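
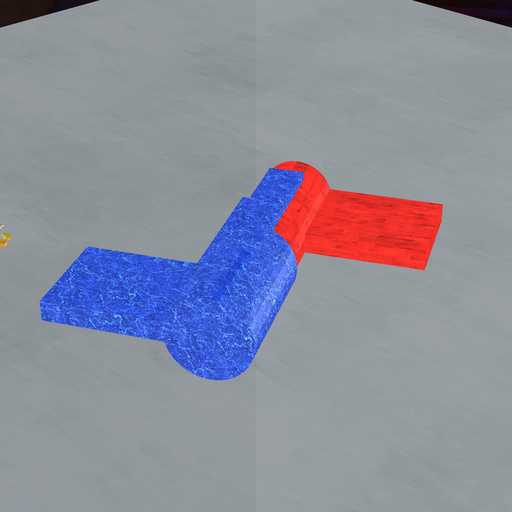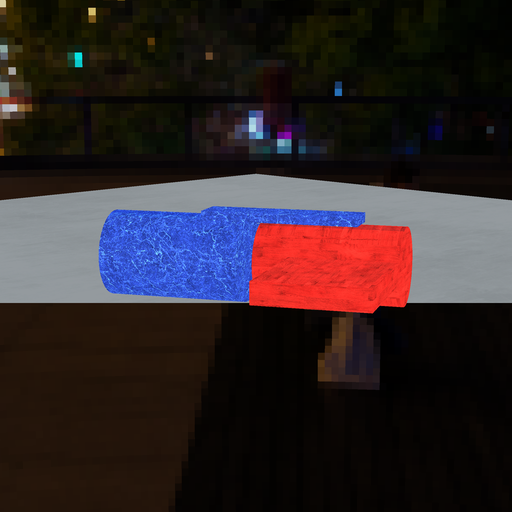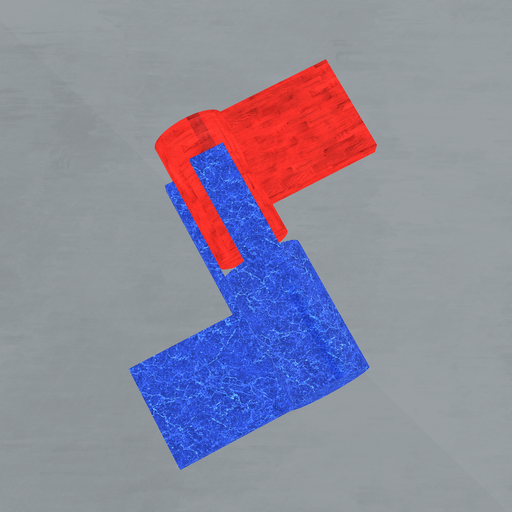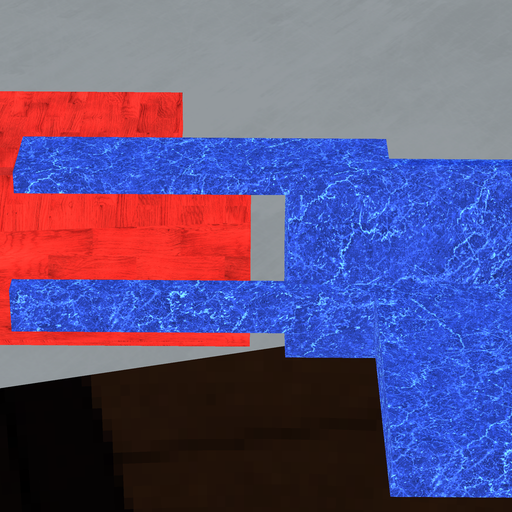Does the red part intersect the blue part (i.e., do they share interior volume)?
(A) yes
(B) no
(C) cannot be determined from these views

(B) no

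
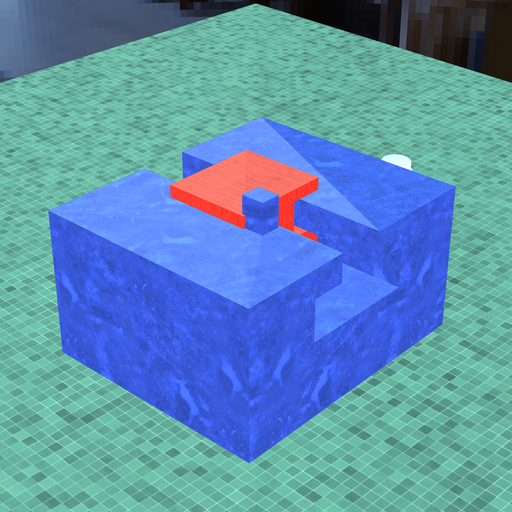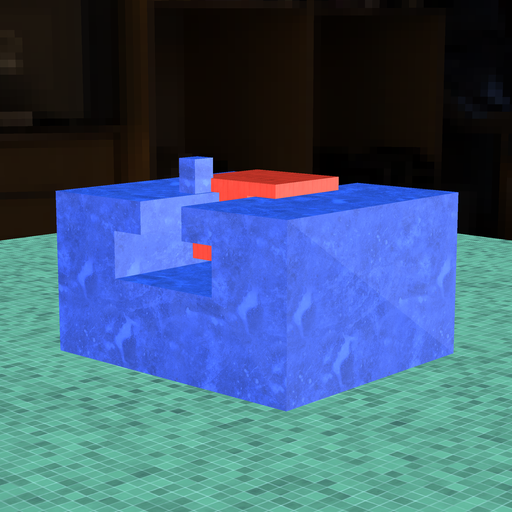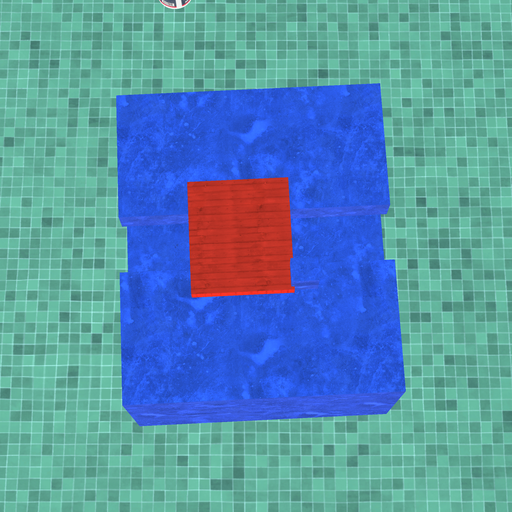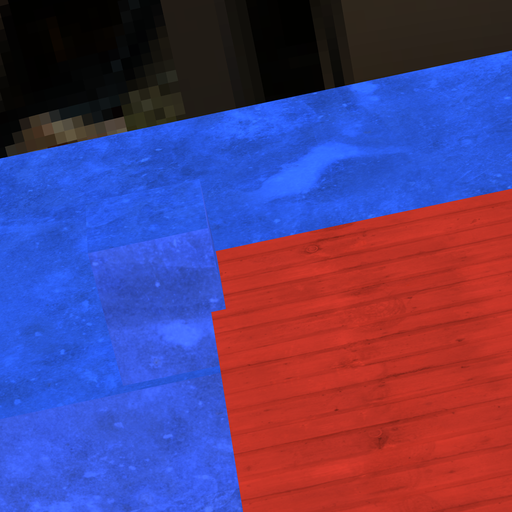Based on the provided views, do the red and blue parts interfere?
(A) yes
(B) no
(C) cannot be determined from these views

(A) yes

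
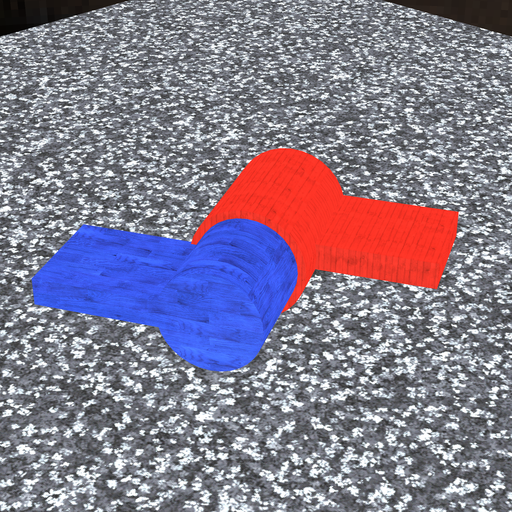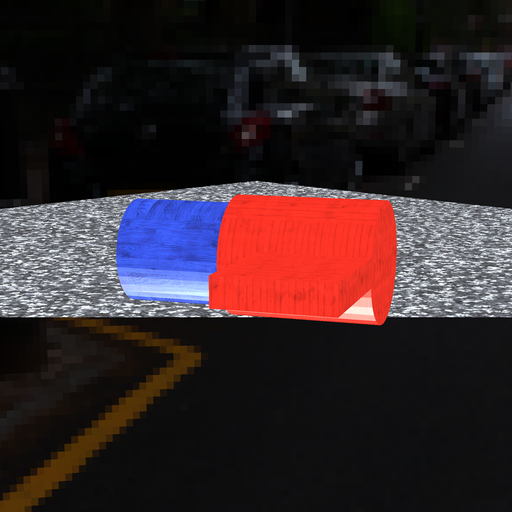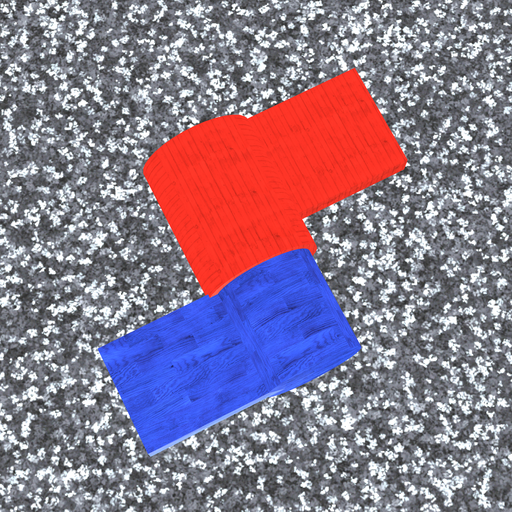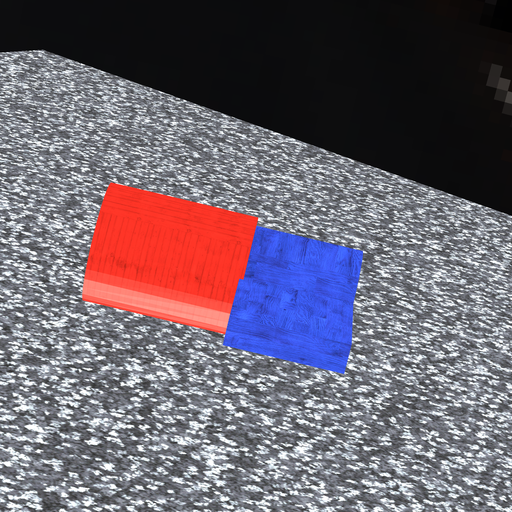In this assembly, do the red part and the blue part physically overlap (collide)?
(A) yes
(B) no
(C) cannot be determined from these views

(A) yes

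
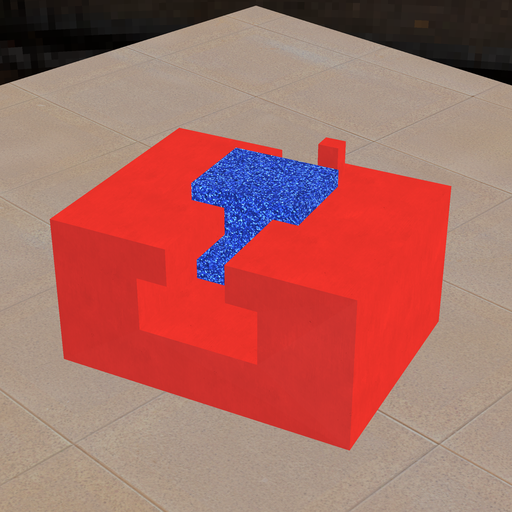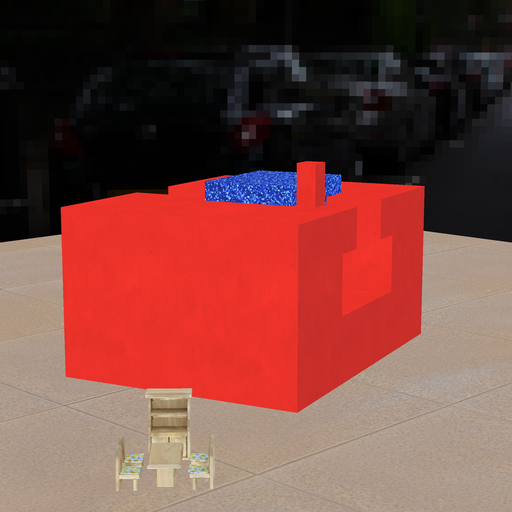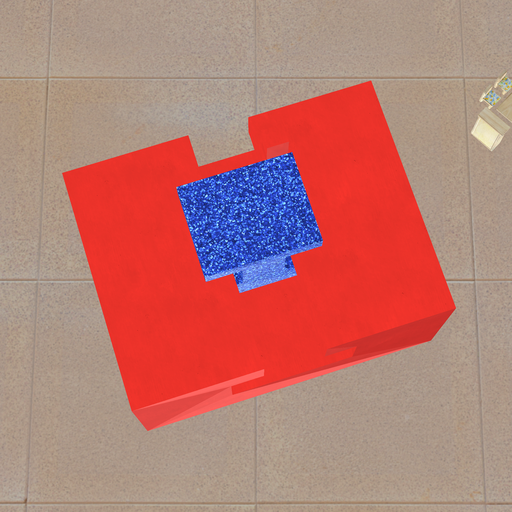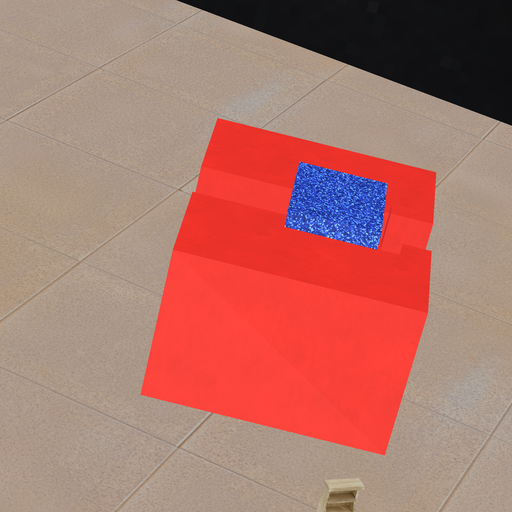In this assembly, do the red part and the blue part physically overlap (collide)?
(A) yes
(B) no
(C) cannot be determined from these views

(B) no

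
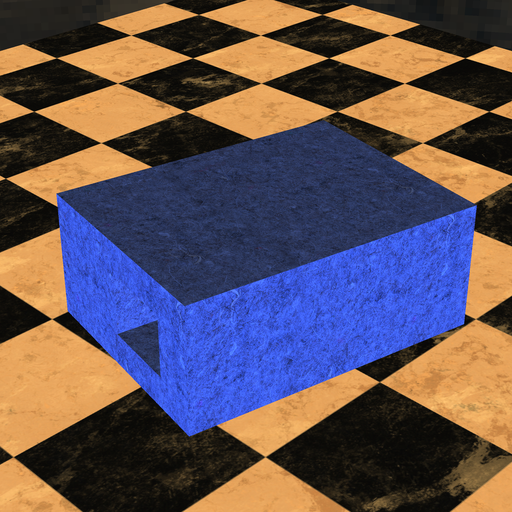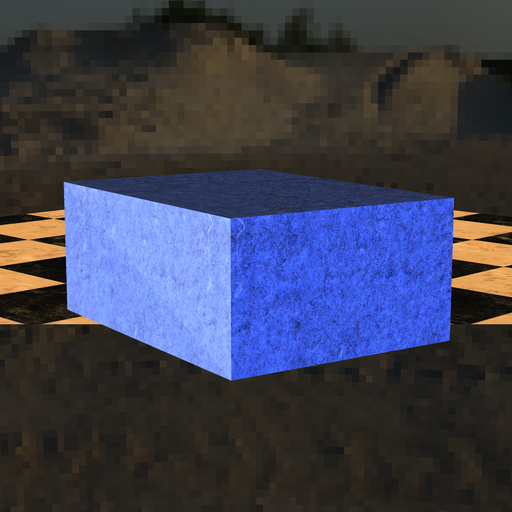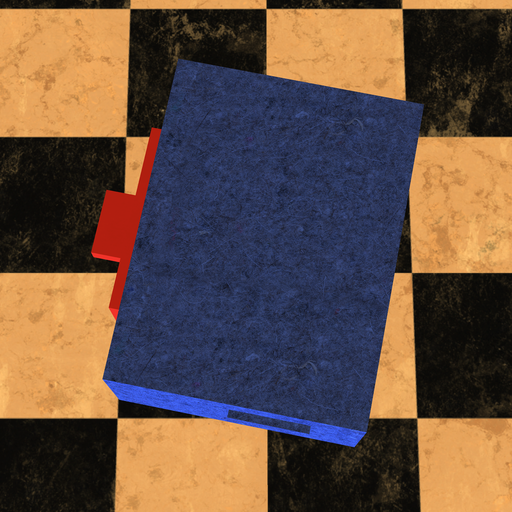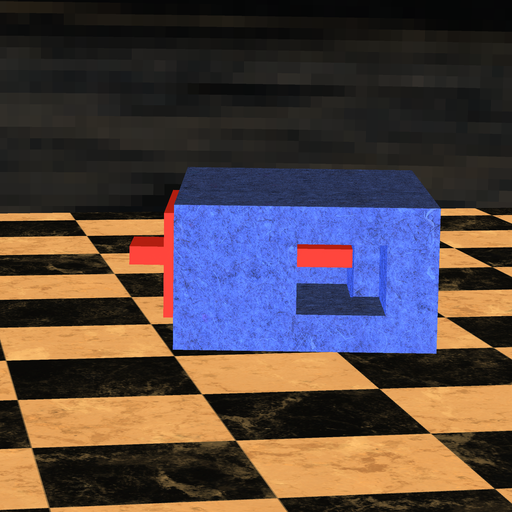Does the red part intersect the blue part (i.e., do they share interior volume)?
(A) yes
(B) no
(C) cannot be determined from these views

(A) yes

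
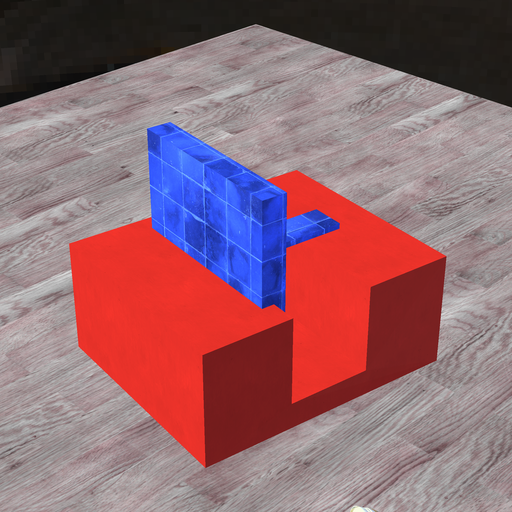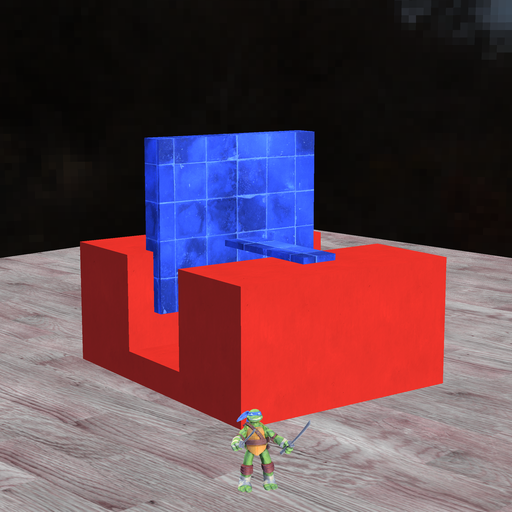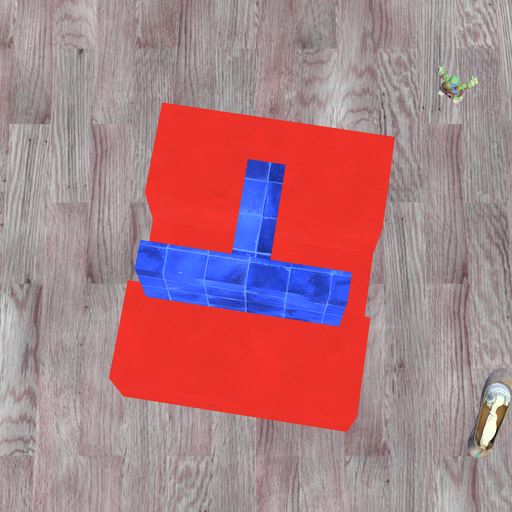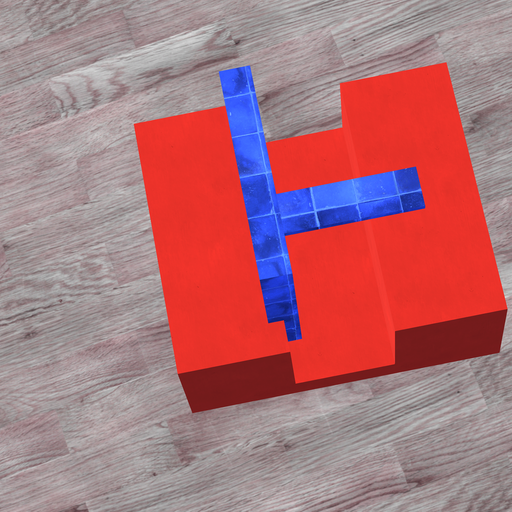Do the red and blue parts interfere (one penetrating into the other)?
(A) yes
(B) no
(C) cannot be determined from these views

(A) yes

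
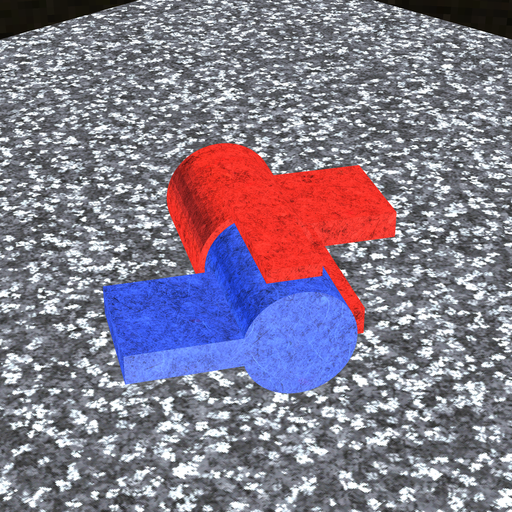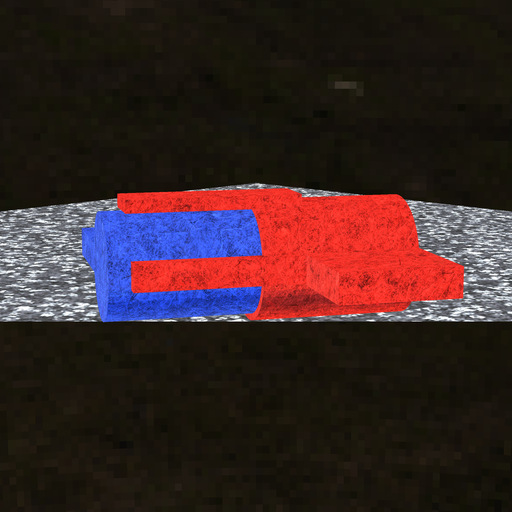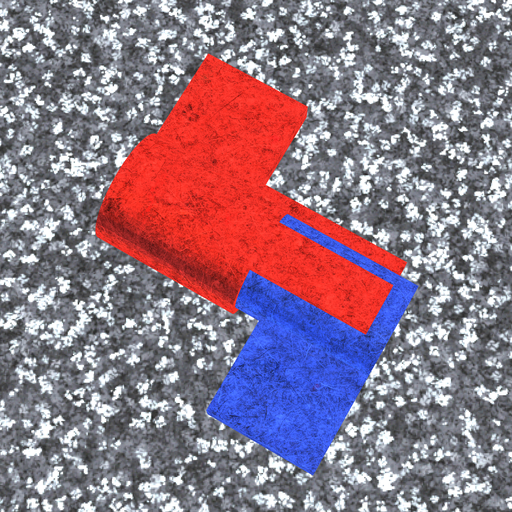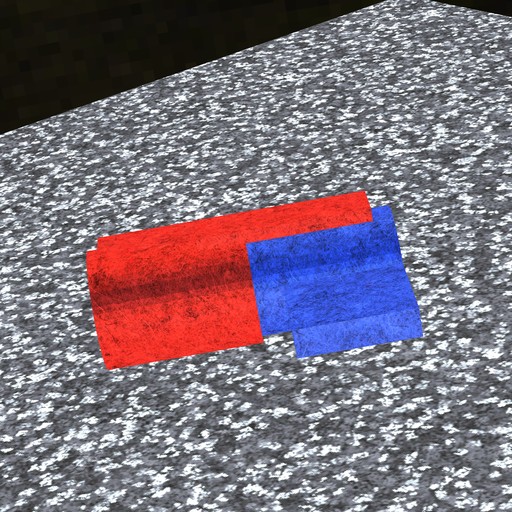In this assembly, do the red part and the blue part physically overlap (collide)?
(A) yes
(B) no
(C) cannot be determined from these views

(A) yes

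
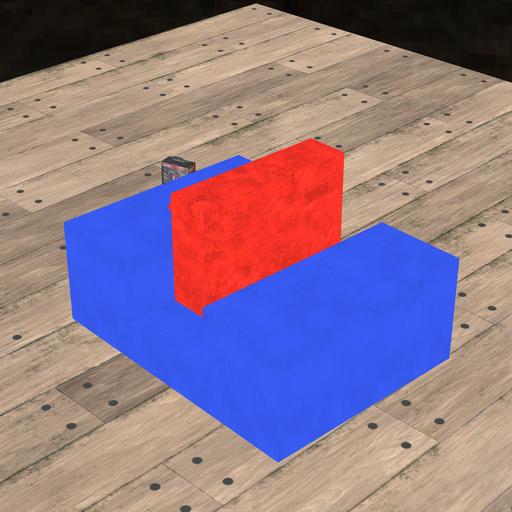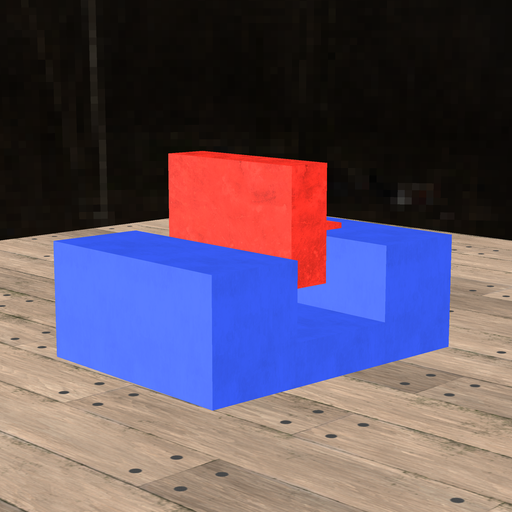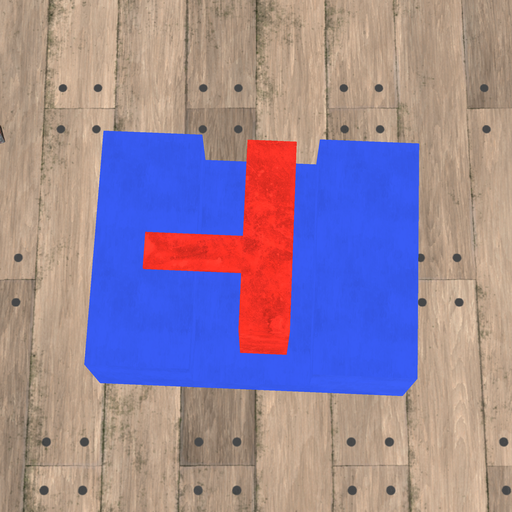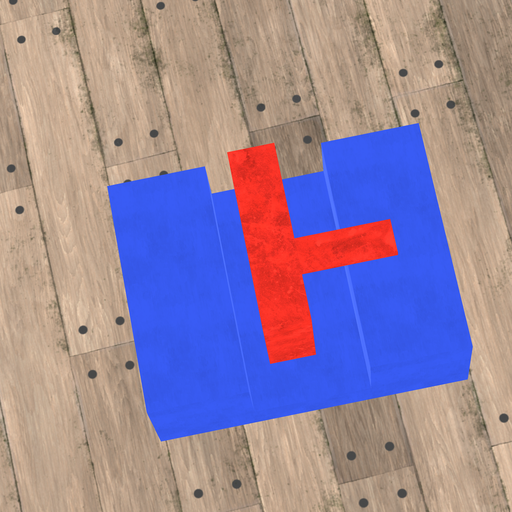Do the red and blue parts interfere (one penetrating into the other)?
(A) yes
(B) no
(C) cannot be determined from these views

(B) no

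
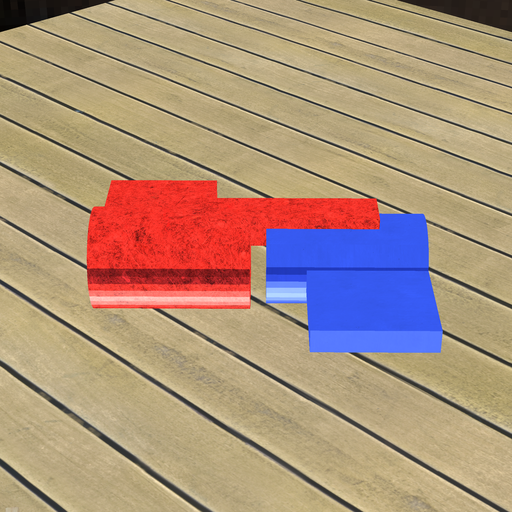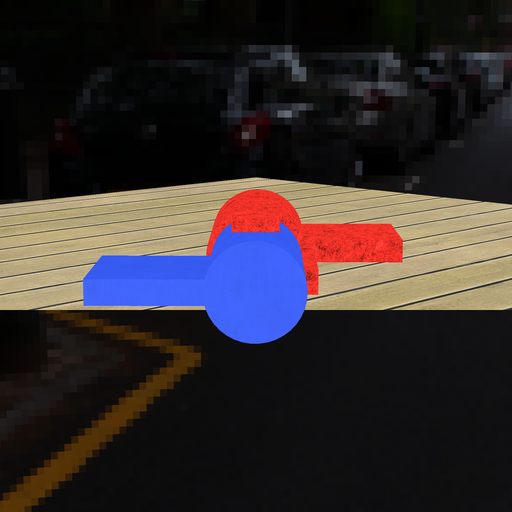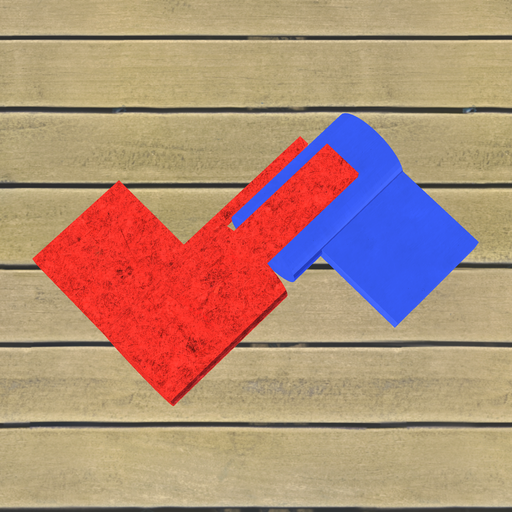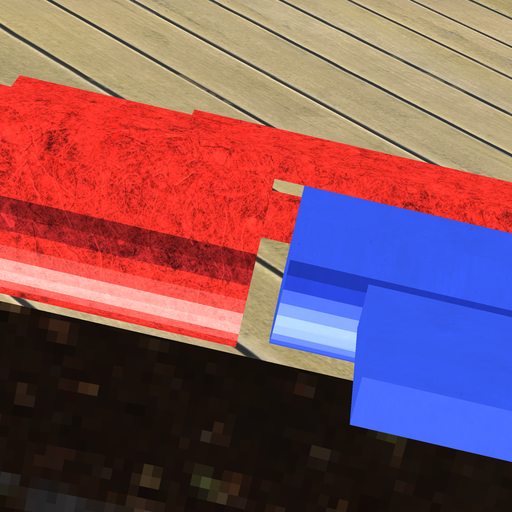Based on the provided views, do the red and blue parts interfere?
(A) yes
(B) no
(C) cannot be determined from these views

(B) no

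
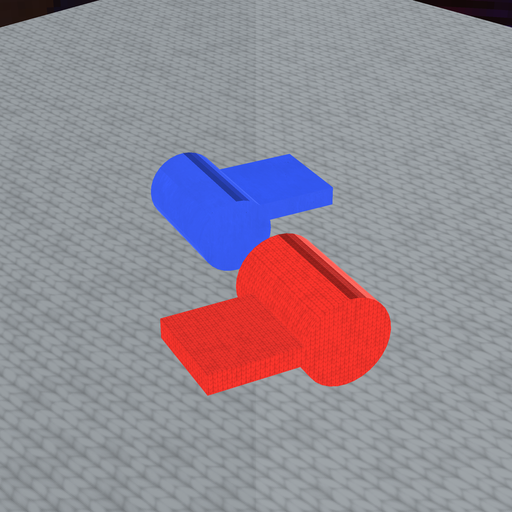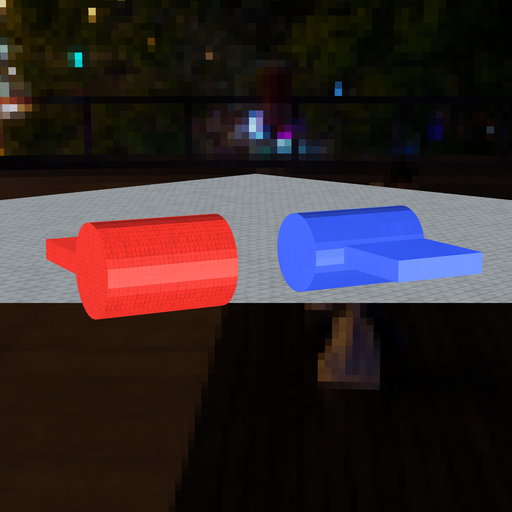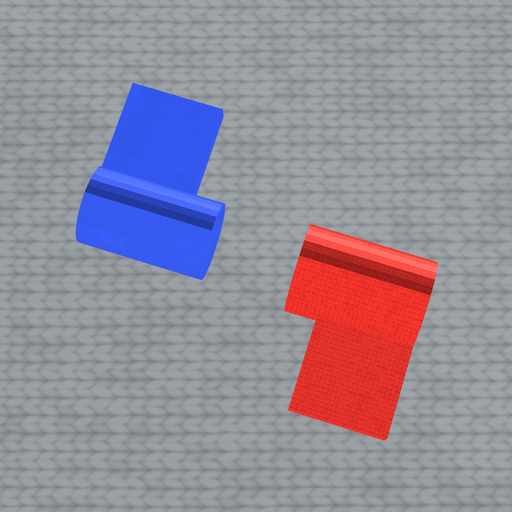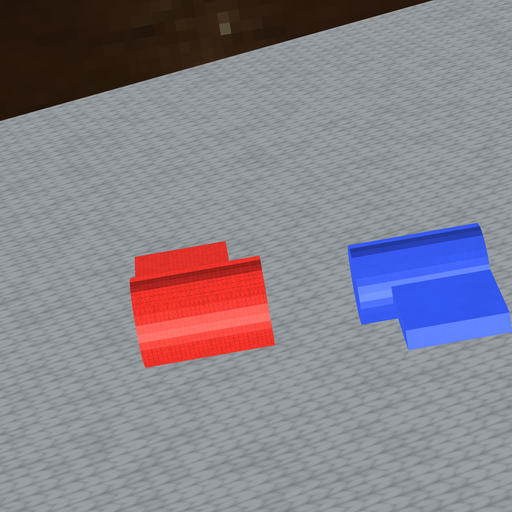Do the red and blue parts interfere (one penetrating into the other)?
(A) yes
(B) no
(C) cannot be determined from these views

(B) no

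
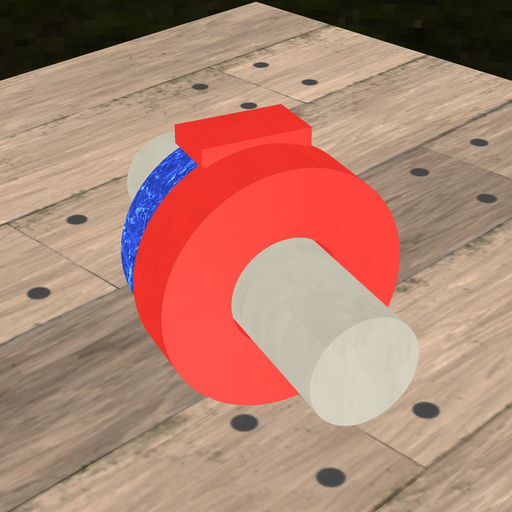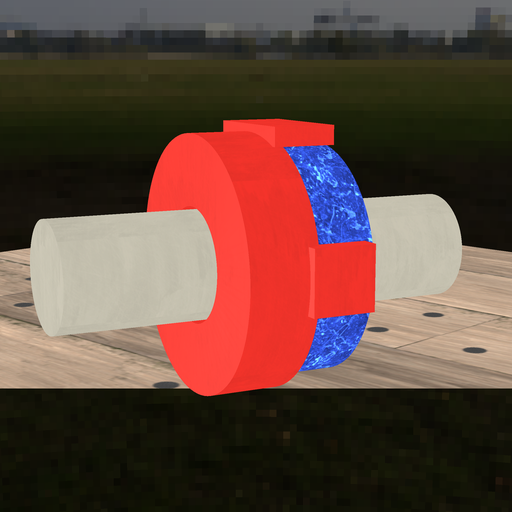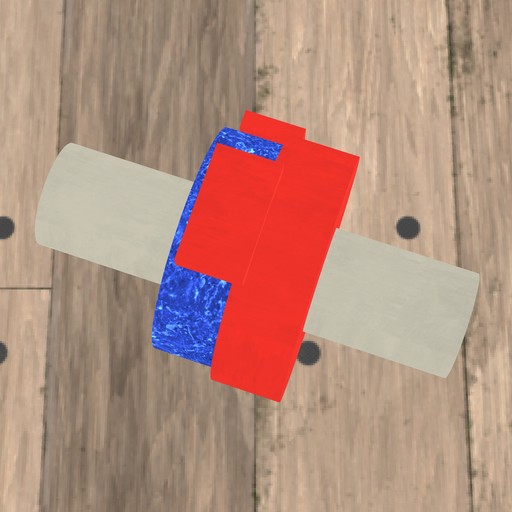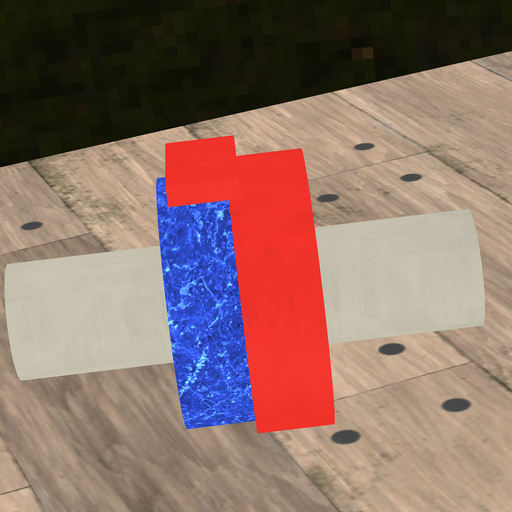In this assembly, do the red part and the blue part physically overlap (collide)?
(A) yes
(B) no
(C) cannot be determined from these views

(A) yes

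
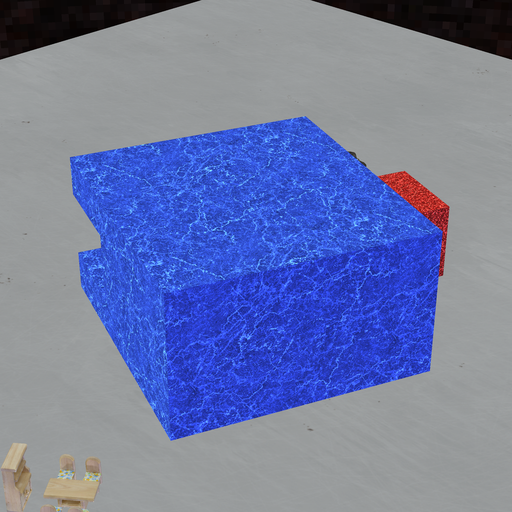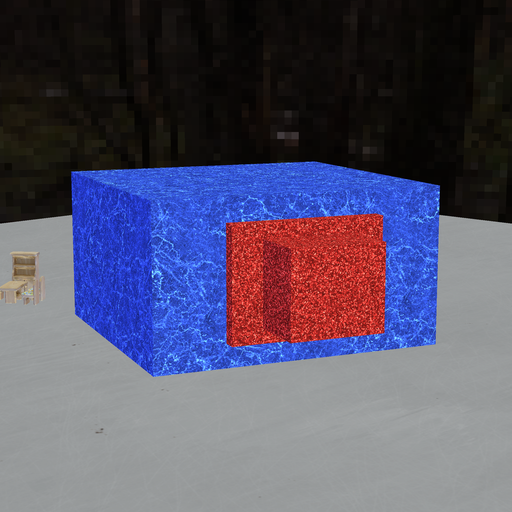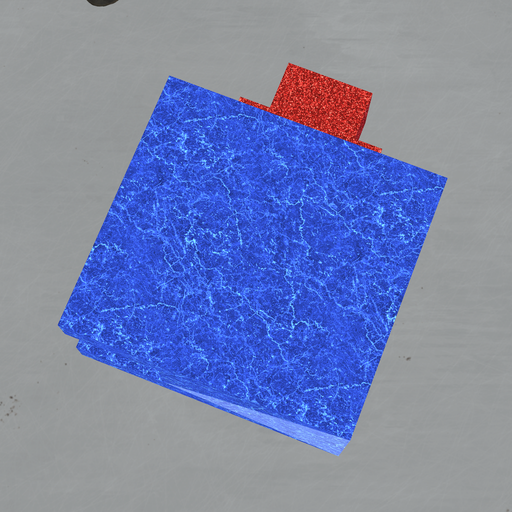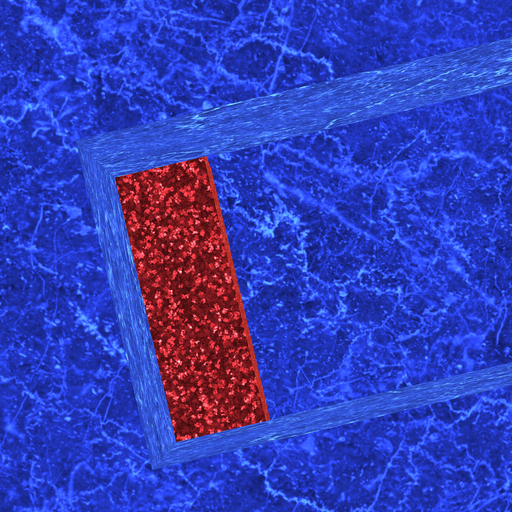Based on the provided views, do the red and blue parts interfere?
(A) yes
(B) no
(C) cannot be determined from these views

(B) no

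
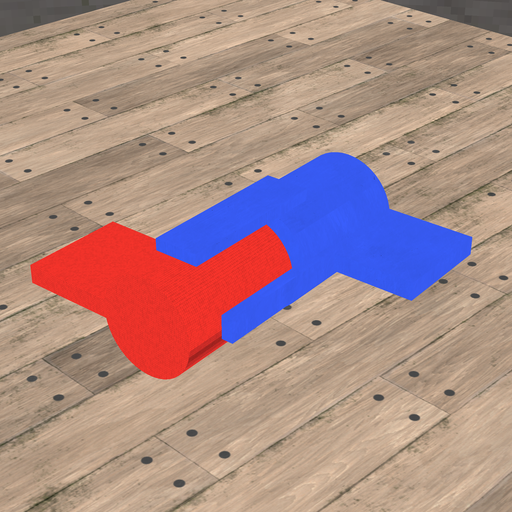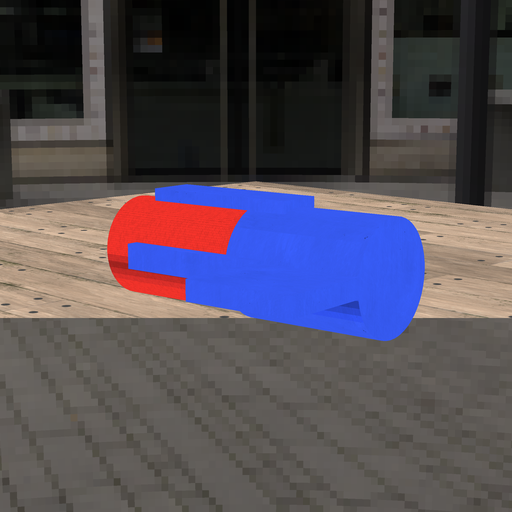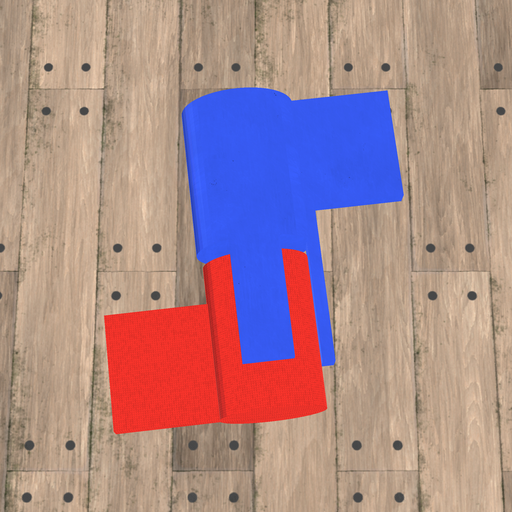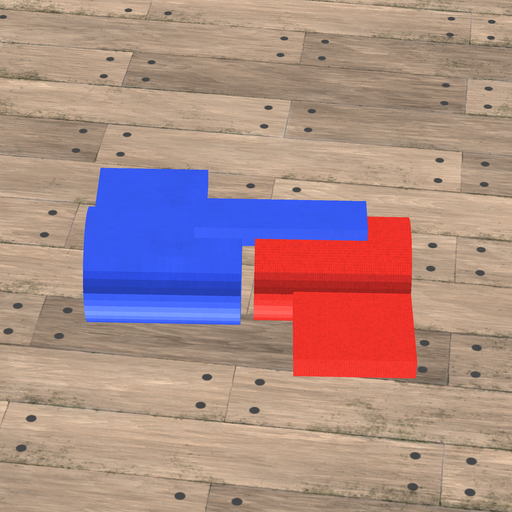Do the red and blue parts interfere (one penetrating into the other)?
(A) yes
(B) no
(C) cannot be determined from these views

(B) no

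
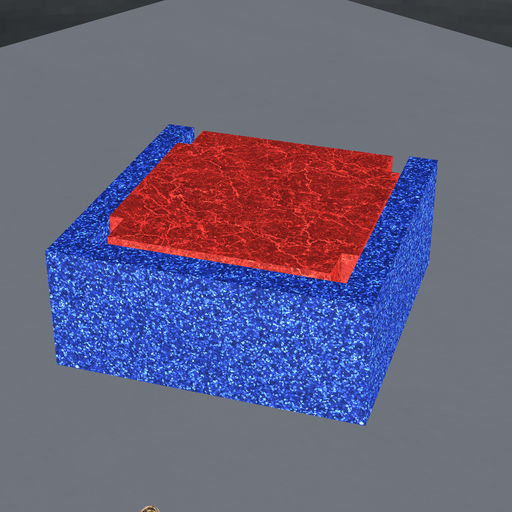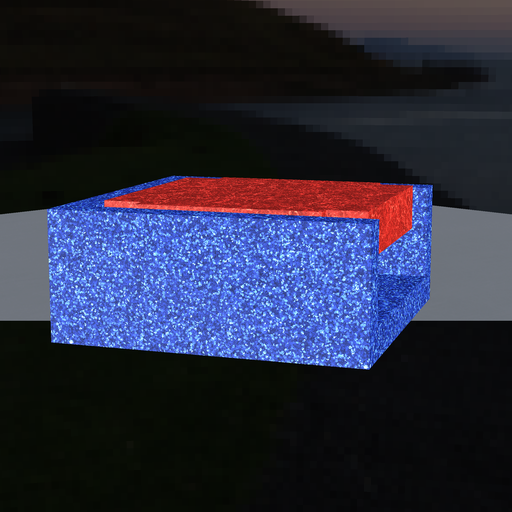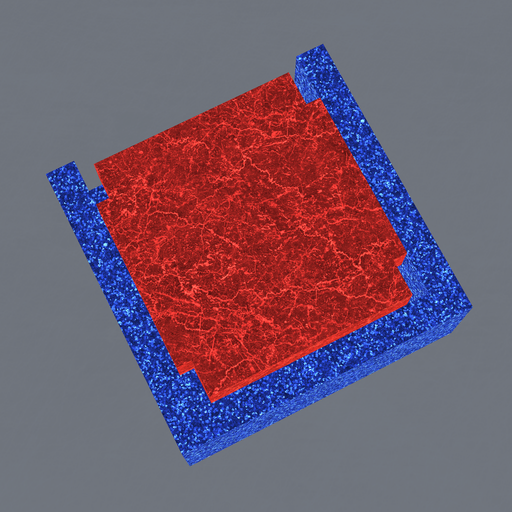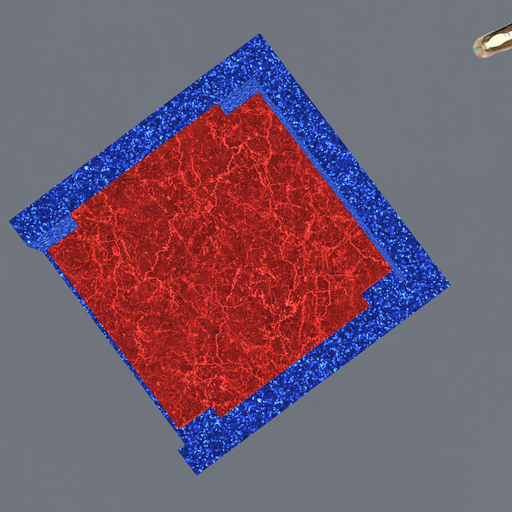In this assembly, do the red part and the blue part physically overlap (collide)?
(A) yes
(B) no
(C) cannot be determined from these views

(B) no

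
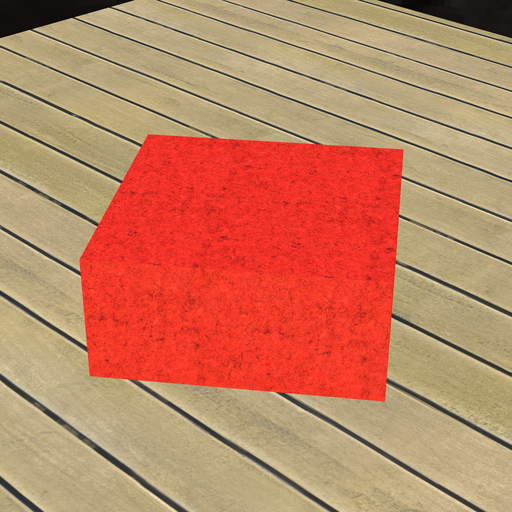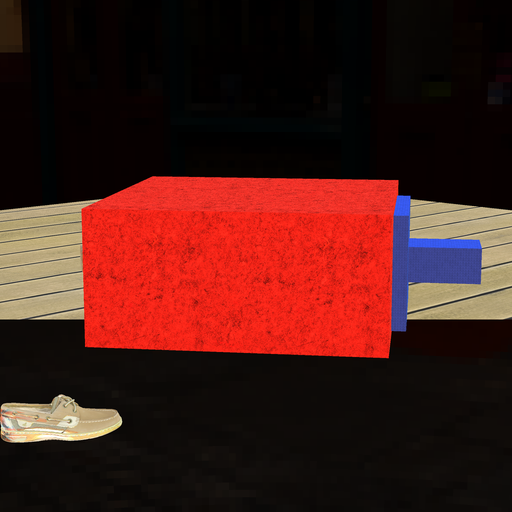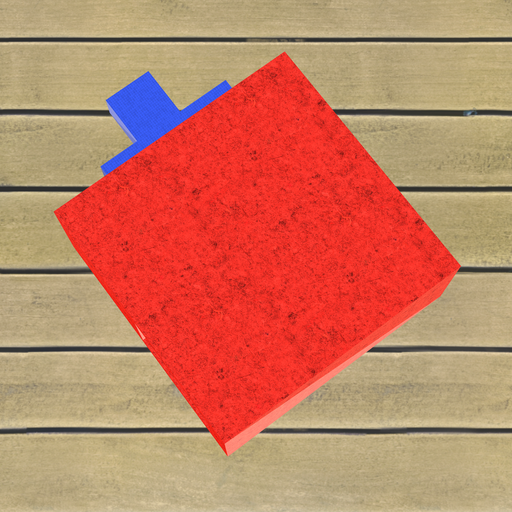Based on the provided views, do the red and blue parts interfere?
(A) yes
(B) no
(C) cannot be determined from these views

(C) cannot be determined from these views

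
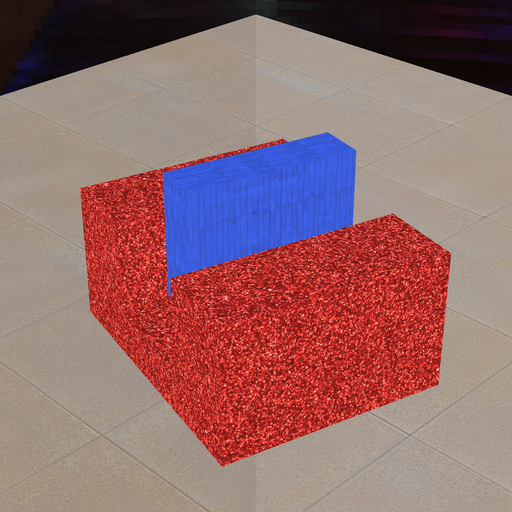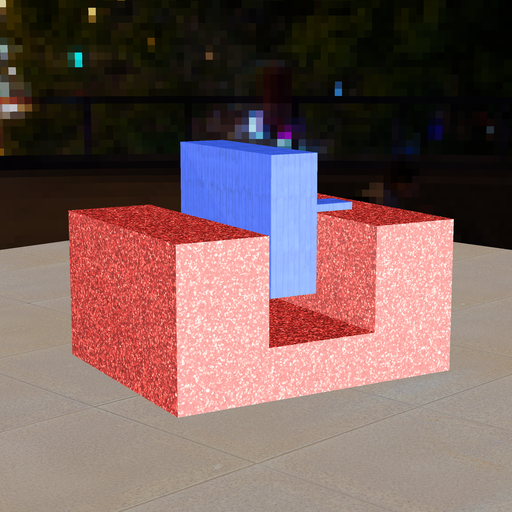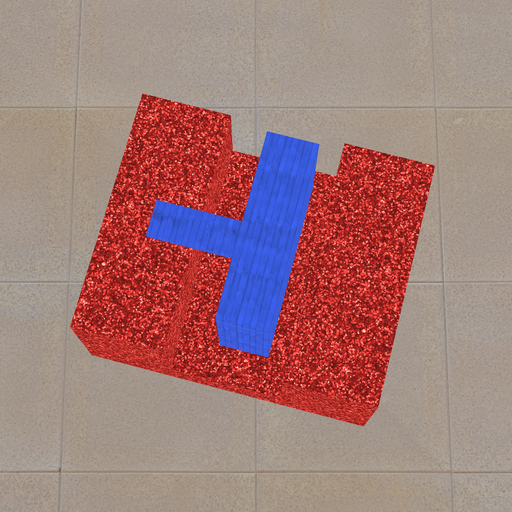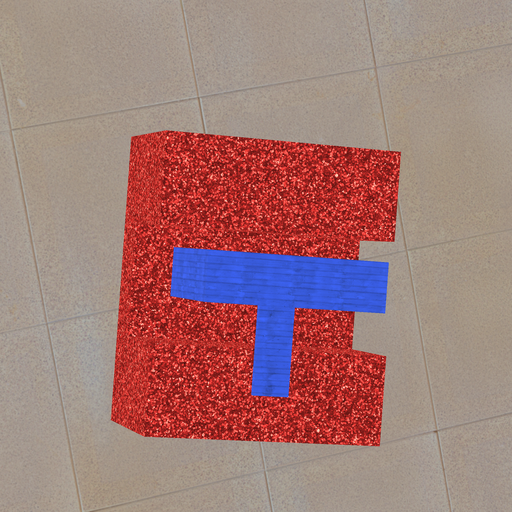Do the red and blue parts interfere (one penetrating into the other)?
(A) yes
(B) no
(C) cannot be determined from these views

(B) no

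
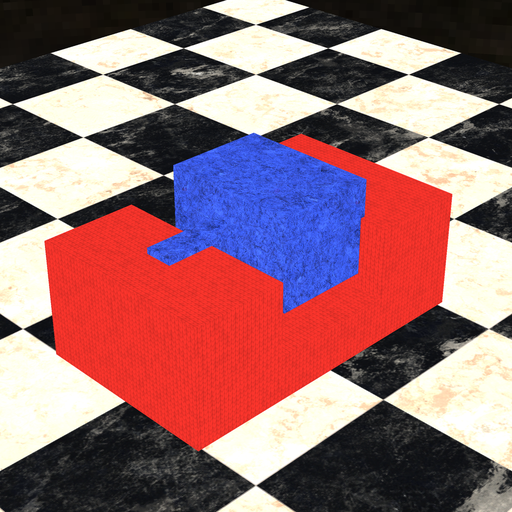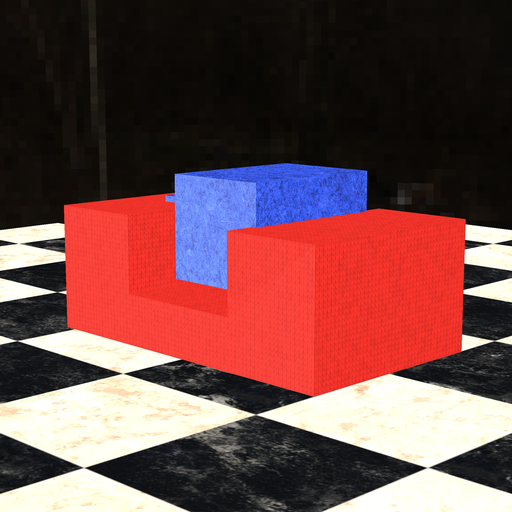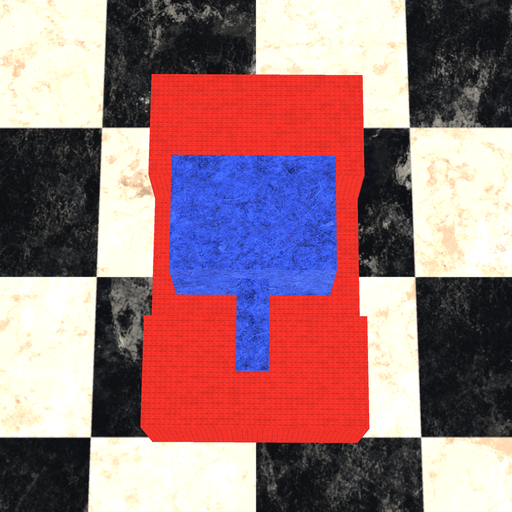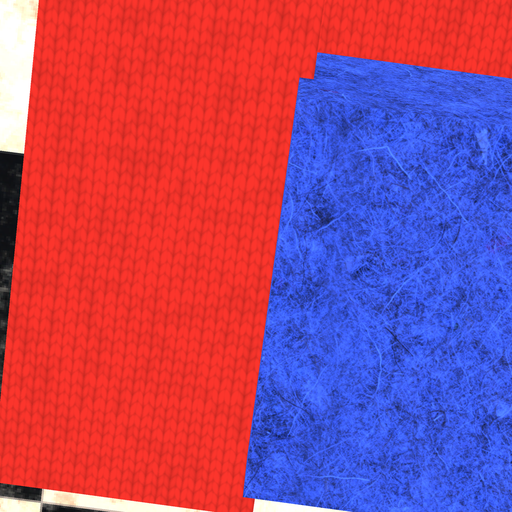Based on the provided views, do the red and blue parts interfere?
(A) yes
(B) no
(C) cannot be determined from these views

(A) yes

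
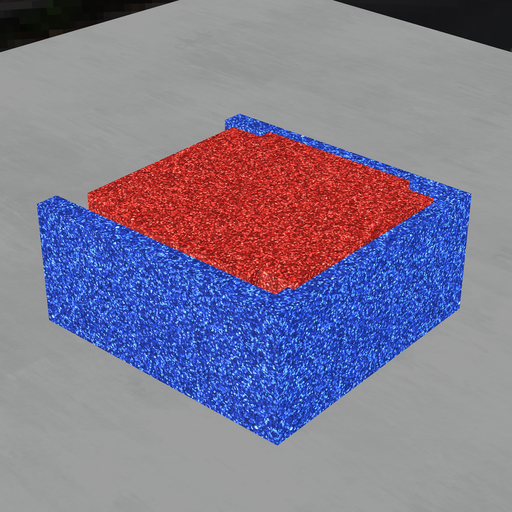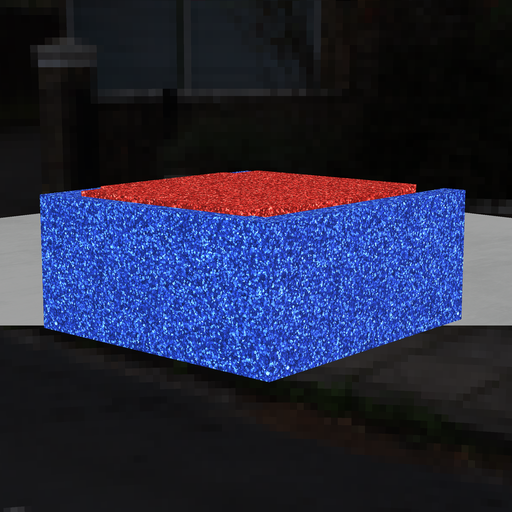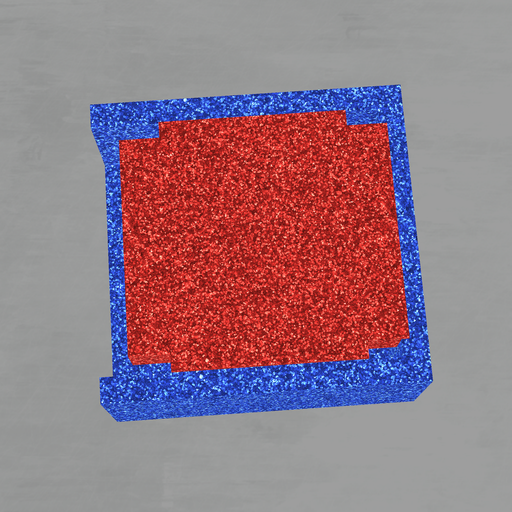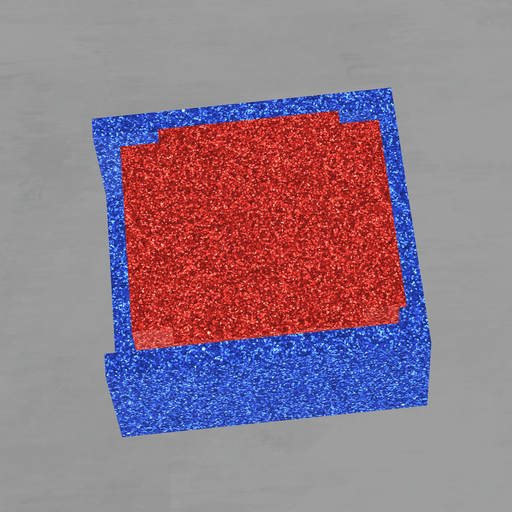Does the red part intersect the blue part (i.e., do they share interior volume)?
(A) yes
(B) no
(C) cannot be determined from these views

(A) yes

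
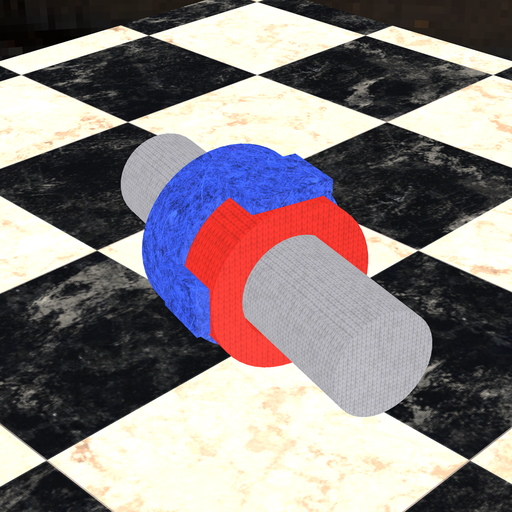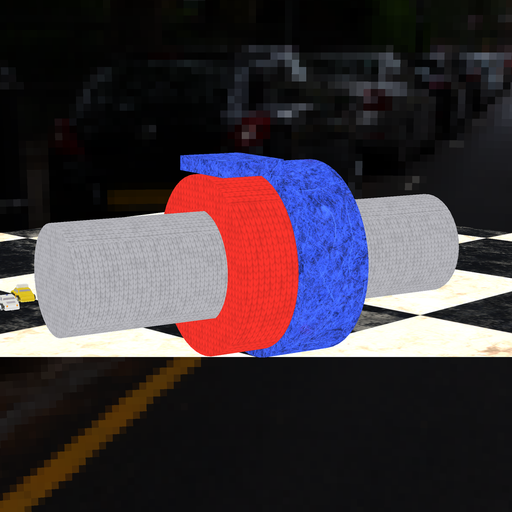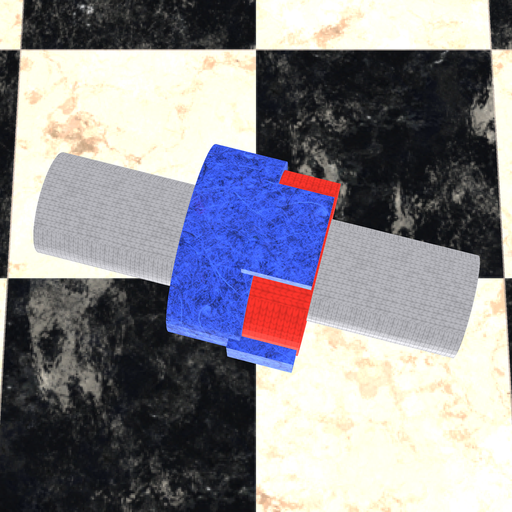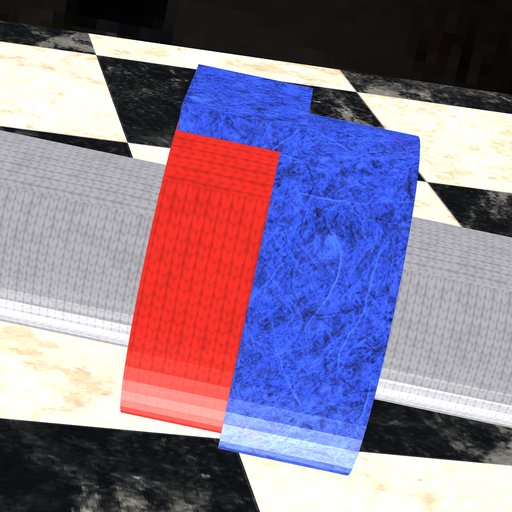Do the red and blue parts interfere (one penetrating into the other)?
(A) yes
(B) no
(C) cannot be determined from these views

(A) yes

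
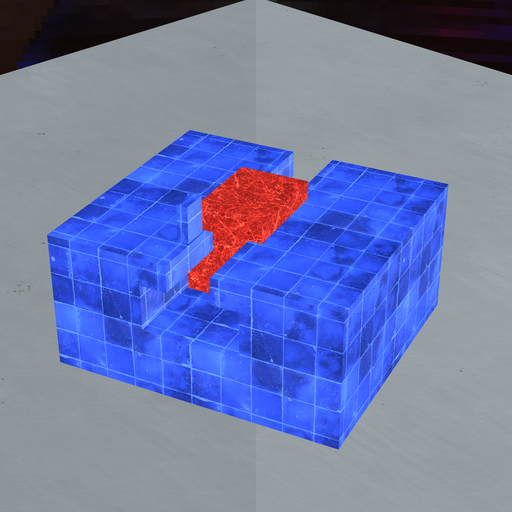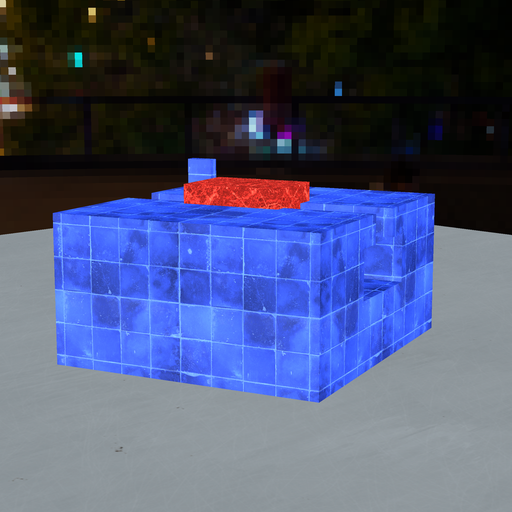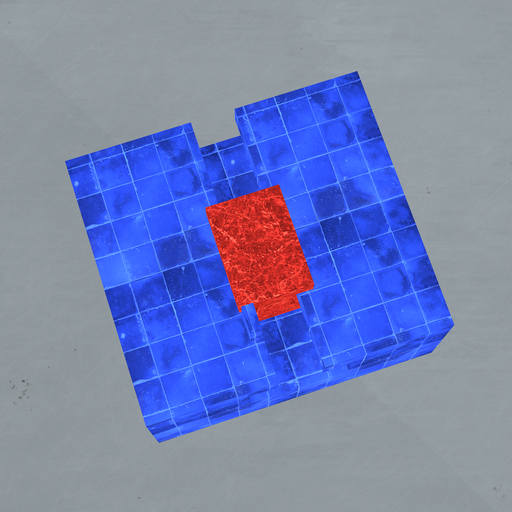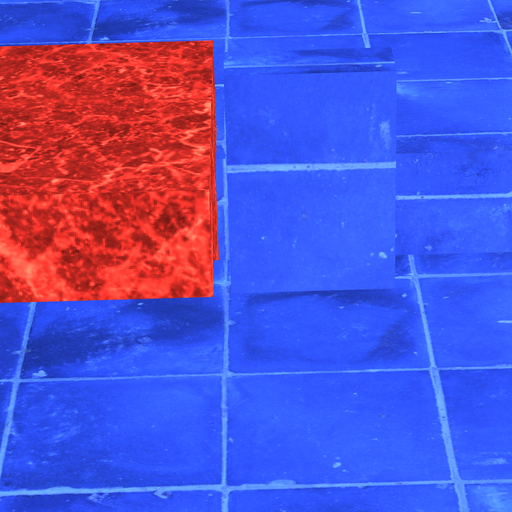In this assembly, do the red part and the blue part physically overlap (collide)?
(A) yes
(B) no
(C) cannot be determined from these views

(B) no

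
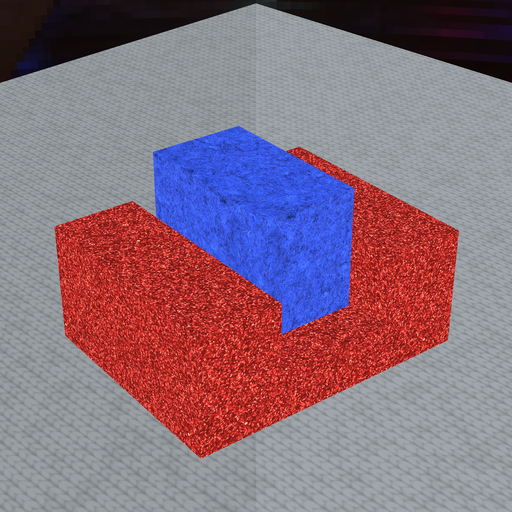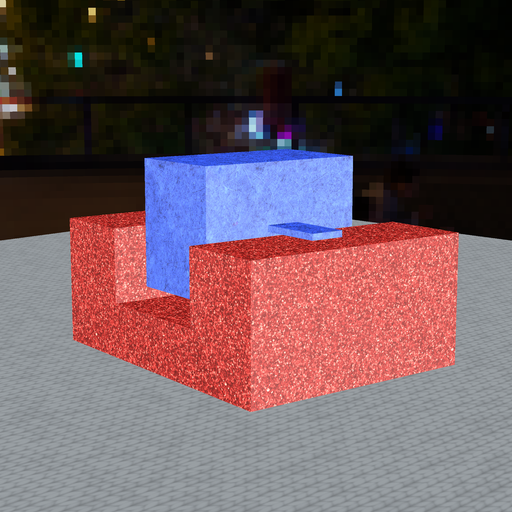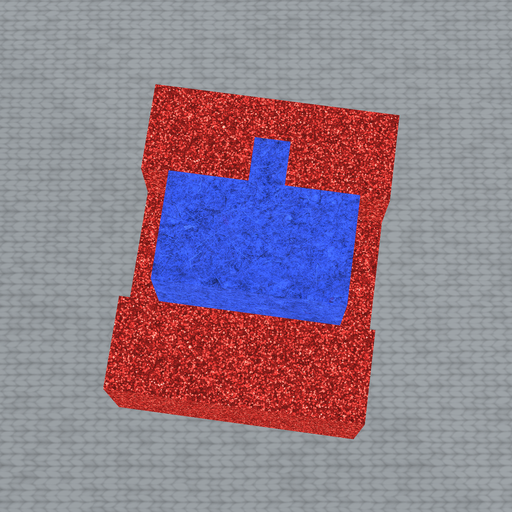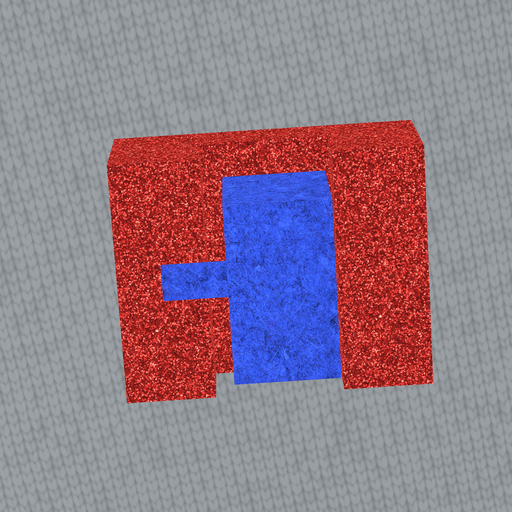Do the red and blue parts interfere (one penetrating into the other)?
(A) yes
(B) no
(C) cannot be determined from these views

(B) no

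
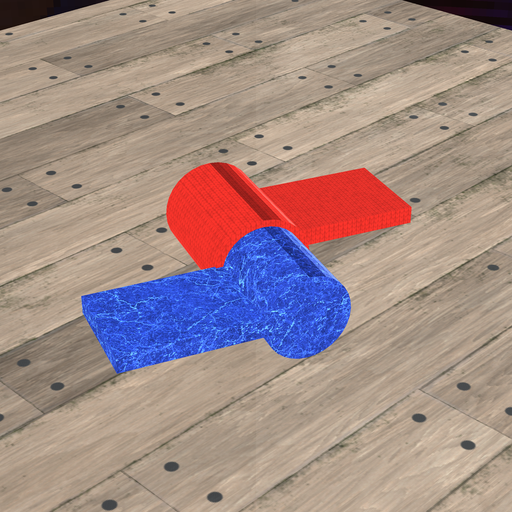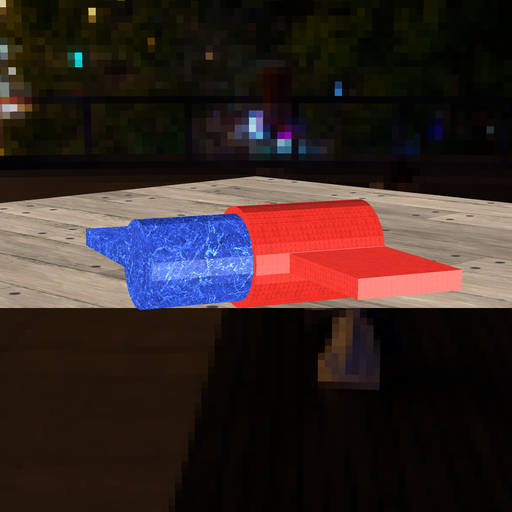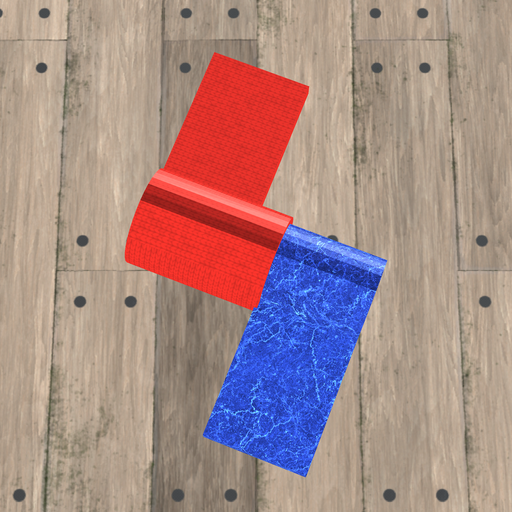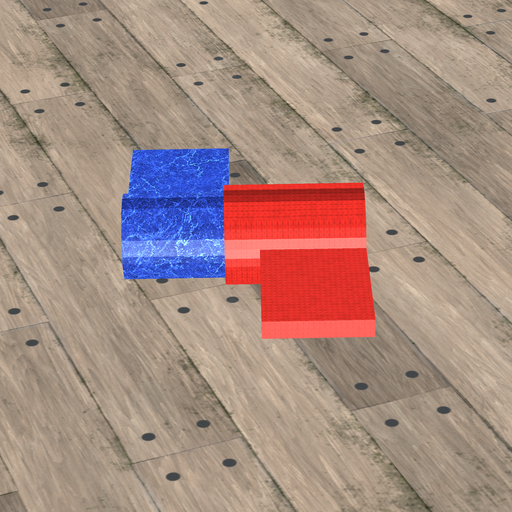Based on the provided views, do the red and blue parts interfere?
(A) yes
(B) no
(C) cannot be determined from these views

(A) yes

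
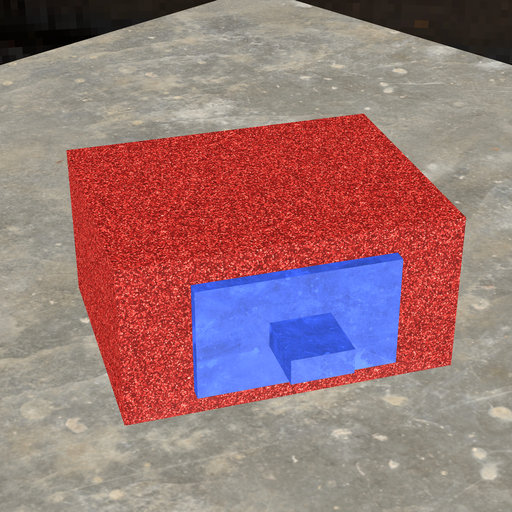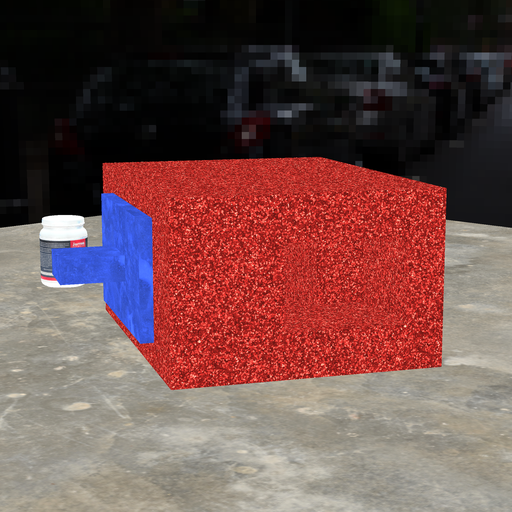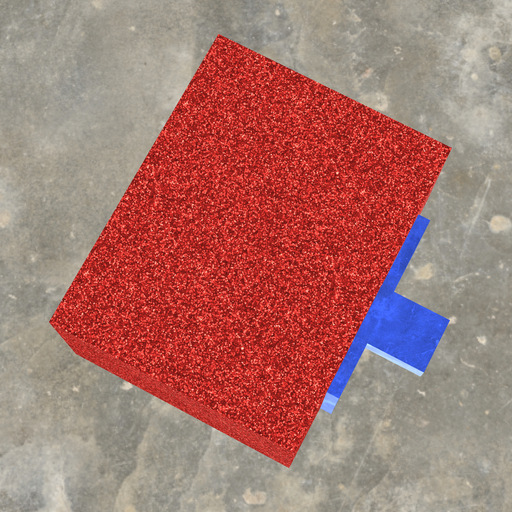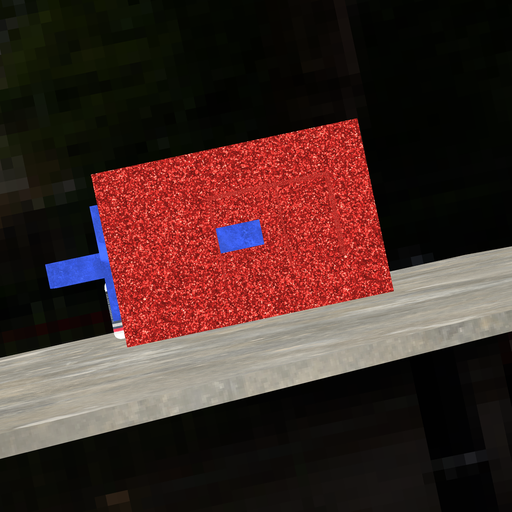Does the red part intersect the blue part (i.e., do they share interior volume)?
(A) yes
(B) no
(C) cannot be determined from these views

(B) no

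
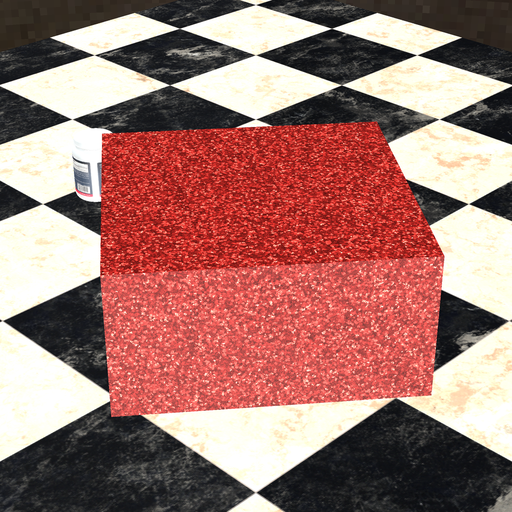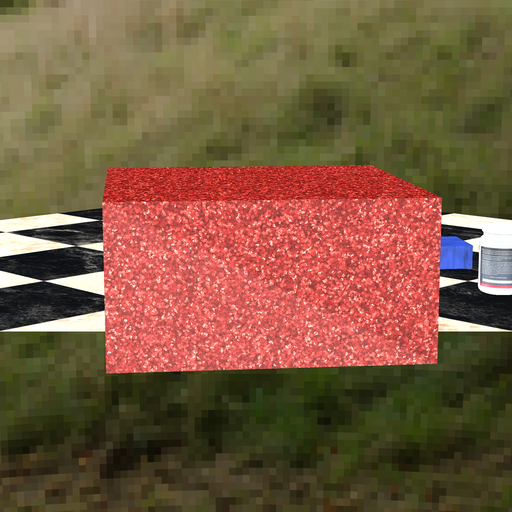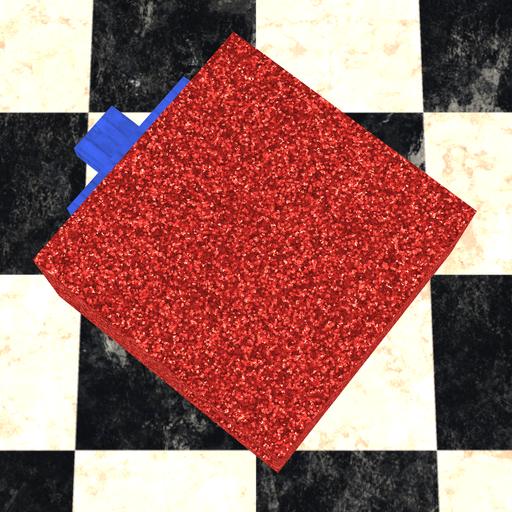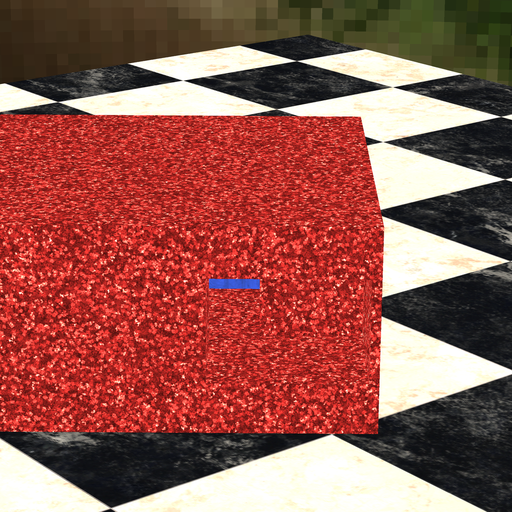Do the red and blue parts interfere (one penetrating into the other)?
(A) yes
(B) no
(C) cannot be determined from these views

(A) yes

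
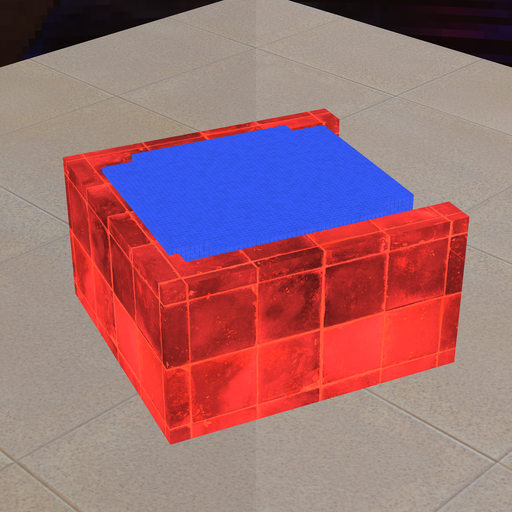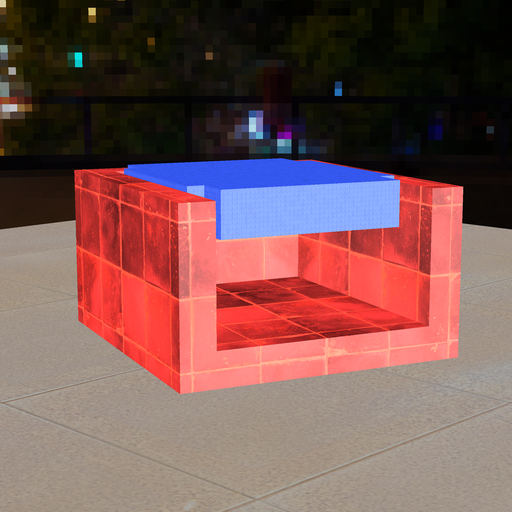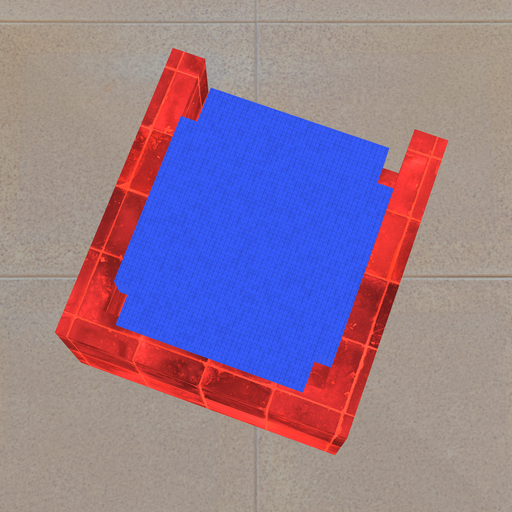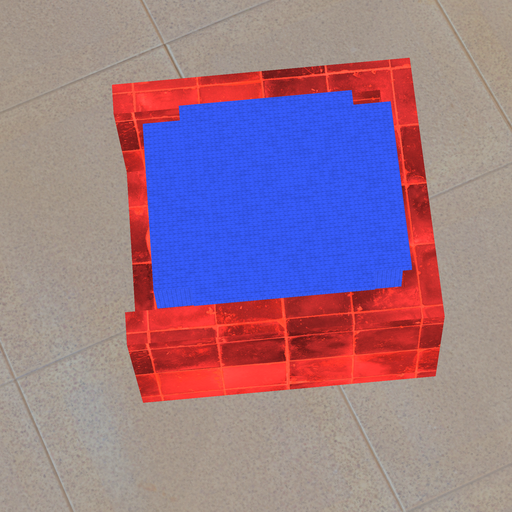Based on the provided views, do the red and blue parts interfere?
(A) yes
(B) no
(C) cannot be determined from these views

(A) yes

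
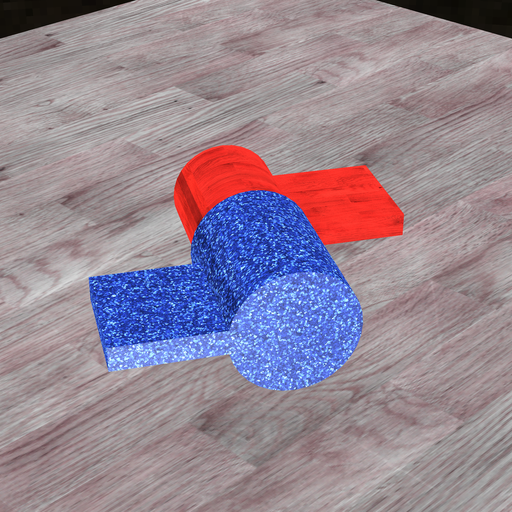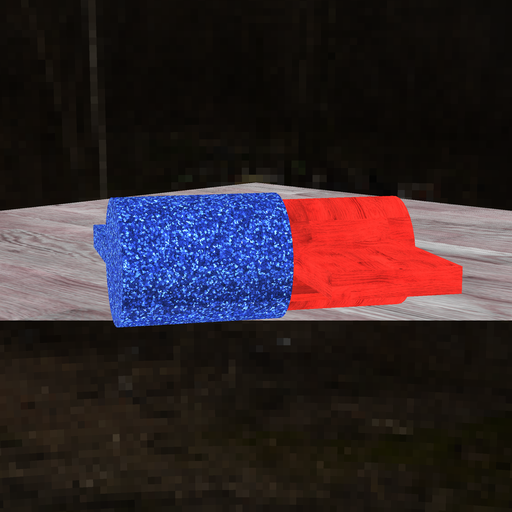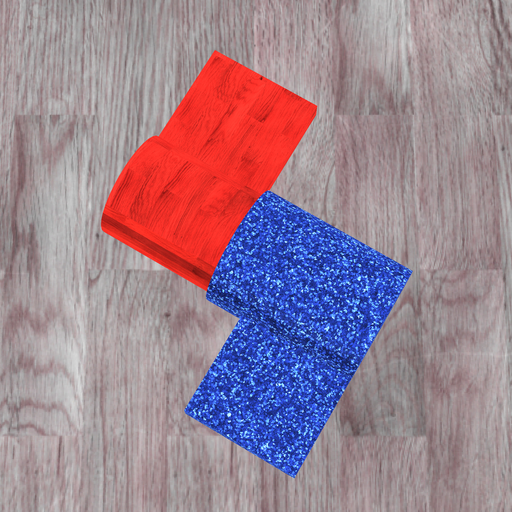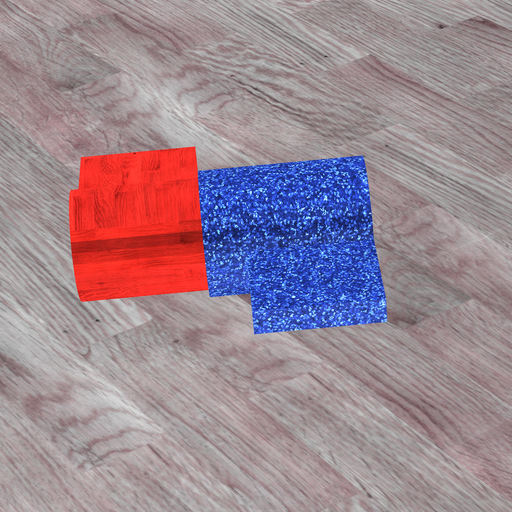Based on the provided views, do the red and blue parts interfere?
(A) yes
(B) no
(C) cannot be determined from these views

(A) yes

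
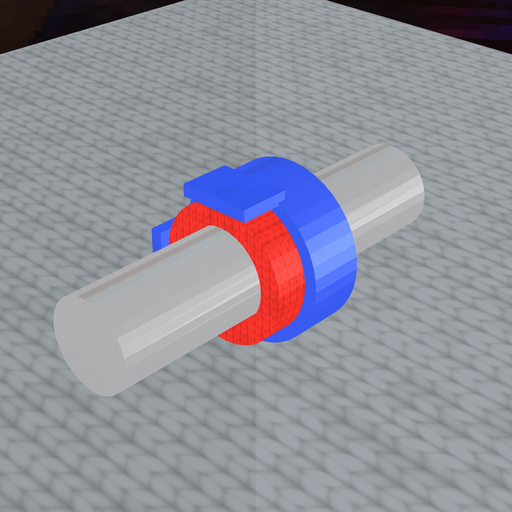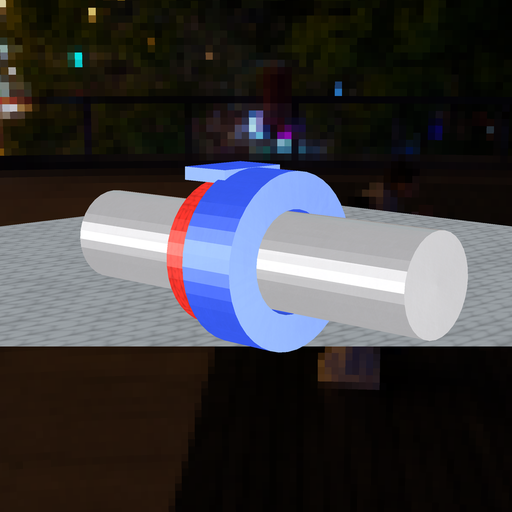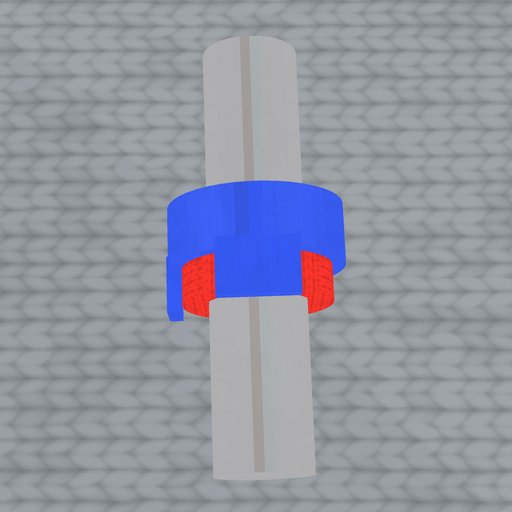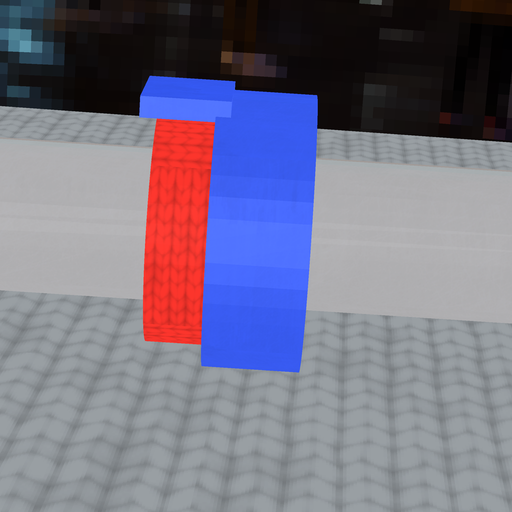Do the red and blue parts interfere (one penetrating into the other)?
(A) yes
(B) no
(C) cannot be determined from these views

(A) yes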